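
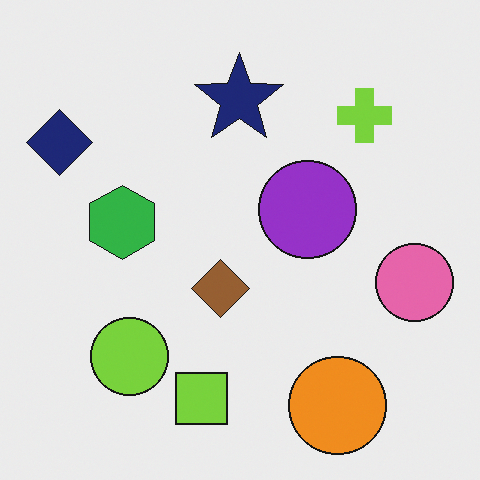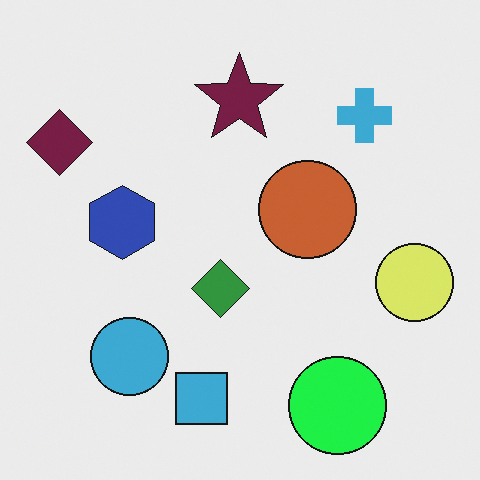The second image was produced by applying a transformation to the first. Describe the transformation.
The second image is the first hue-shifted noticeably.

Every shape's color has rotated by the same amount around the hue wheel — a uniform hue shift.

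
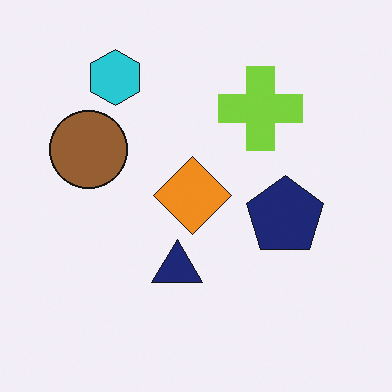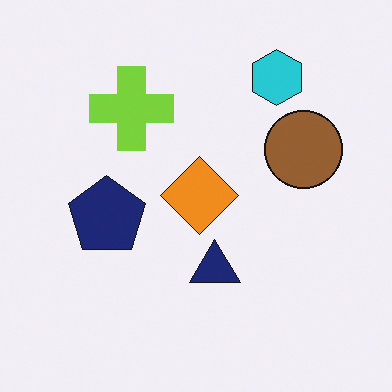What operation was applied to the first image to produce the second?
This is the original image flipped horizontally (left ↔ right).

The brown circle is in the left of the first image and the right of the second — shapes on opposite sides of the vertical midline have swapped in a mirror flip.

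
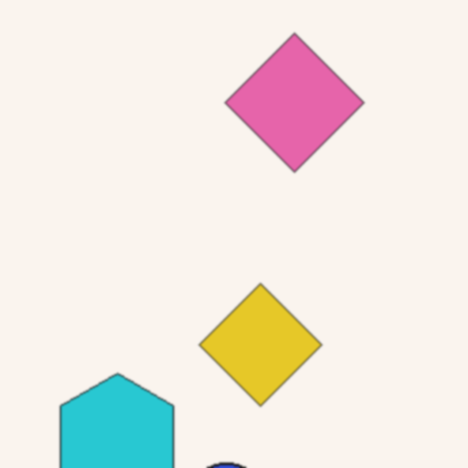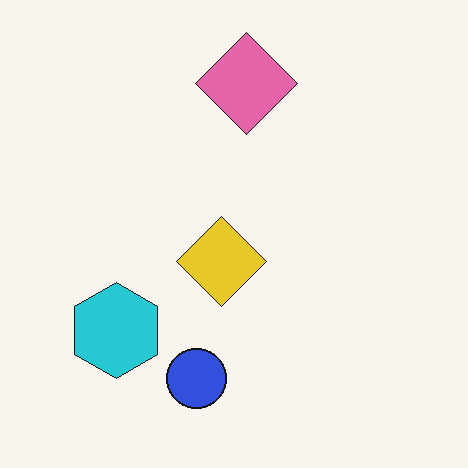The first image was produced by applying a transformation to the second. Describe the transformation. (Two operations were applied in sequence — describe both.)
The first image is the second cropped slightly and scaled back up, then given a subtle gaussian blur.

The visible shapes are larger and the field of view is narrower; shapes near the original edges may be partly or wholly outside the frame — a crop-and-rescale. Shape edges and outlines are uniformly softened across the whole image.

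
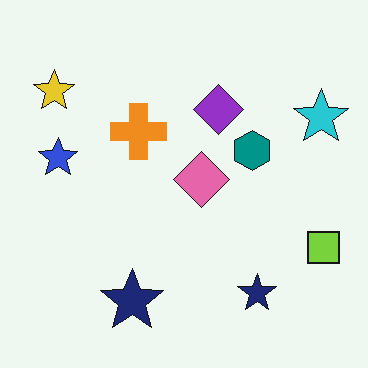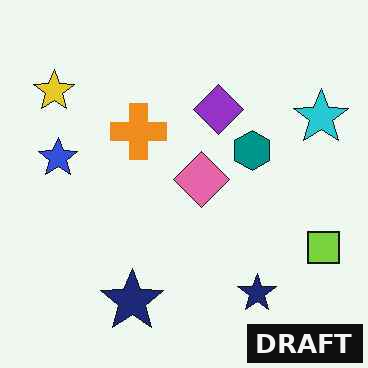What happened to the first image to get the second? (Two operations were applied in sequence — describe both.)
JPEG-compressed with visible artifacts, then watermarked with the text "DRAFT" in the lower-right corner.

Blocky 8×8 compression artifacts appear around shape edges and the flat background shows ringing — characteristic JPEG degradation. A dark label reading "DRAFT" appears in the lower-right corner.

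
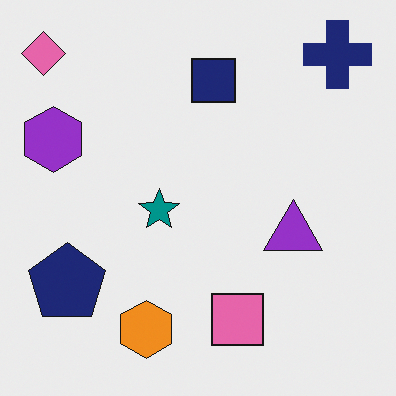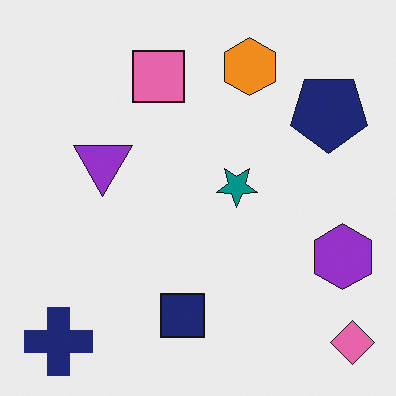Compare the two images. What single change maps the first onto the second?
The transformation is: rotated 180°.

The pink diamond sits in the top-left of the first image and the bottom-right of the second — consistent with a whole-image 180° rotation.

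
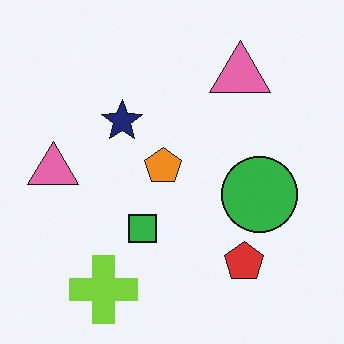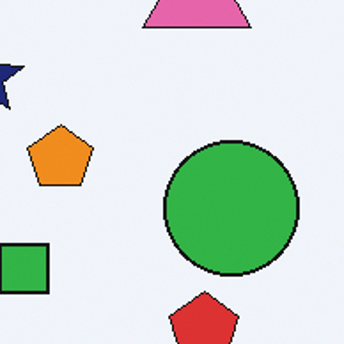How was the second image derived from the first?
Cropped to a noticeably smaller region and rescaled.

The visible shapes are larger and the field of view is narrower; shapes near the original edges may be partly or wholly outside the frame — a crop-and-rescale.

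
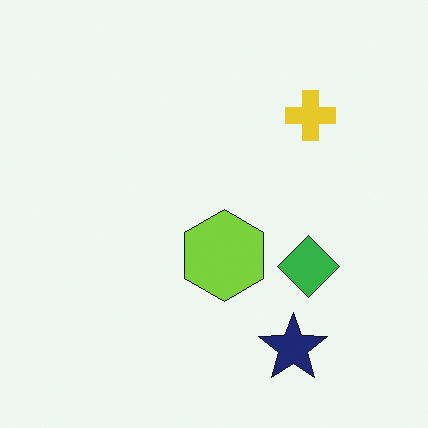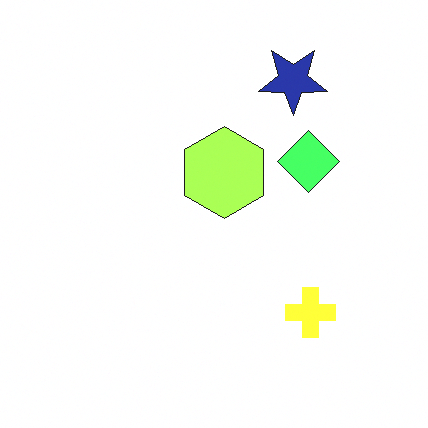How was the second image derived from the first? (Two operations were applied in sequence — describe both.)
This is the original image brightened a lot, then flipped vertically (top ↔ bottom).

Every pixel — background and shapes alike — is uniformly brightened. The navy star is in the bottom-right of the first image and the top-right of the second — shapes on opposite sides of the horizontal midline have swapped in a mirror flip.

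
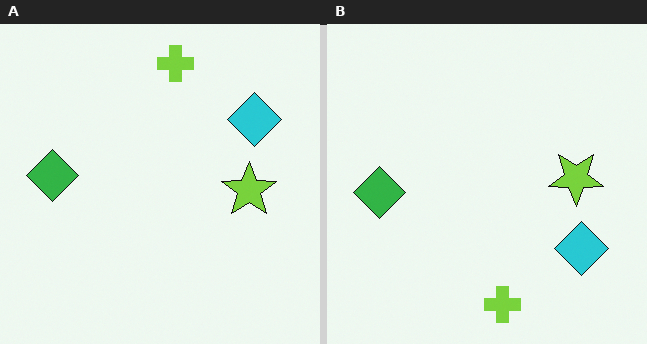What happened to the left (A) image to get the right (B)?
Flipped vertically (top ↔ bottom).

The lime cross is in the top of the left (A) image and the bottom of the right (B) — shapes on opposite sides of the horizontal midline have swapped in a mirror flip.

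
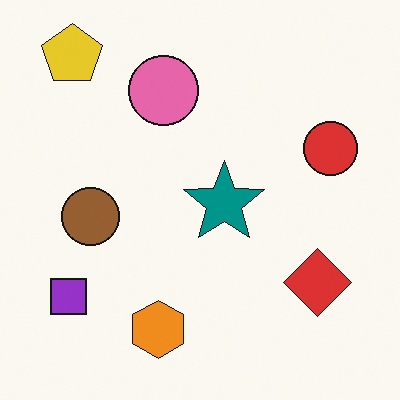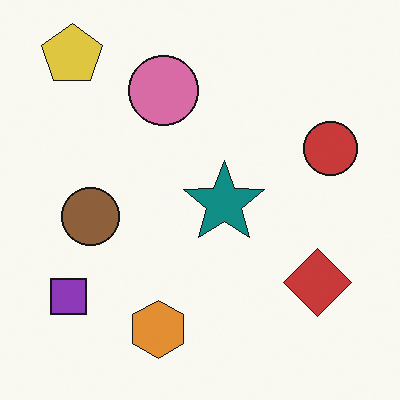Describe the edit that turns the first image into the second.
The second image is the first slightly desaturated.

All colors are more muted and greyish — a global saturation change.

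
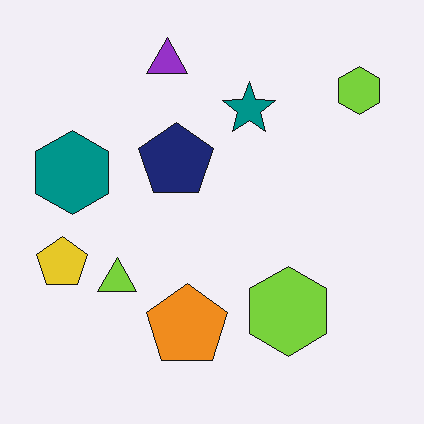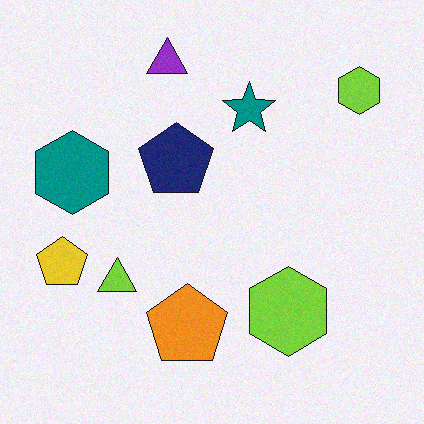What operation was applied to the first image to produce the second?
The image was degraded with subtle gaussian noise.

Random speckle covers the whole image, including the flat background.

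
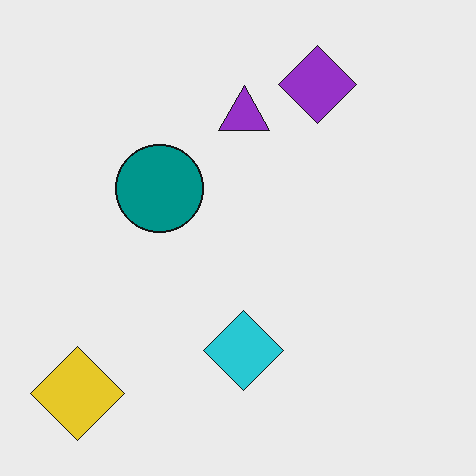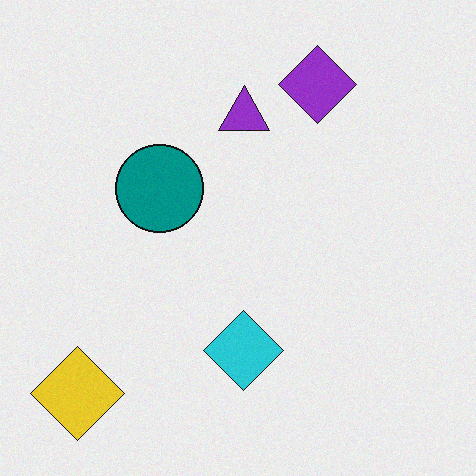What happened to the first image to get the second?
The transformation is: degraded with a light layer of grain.

Random speckle covers the whole image, including the flat background.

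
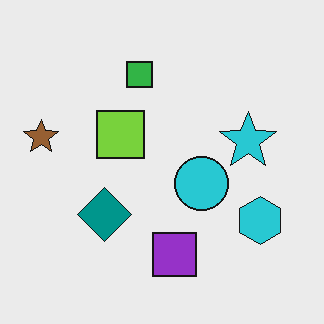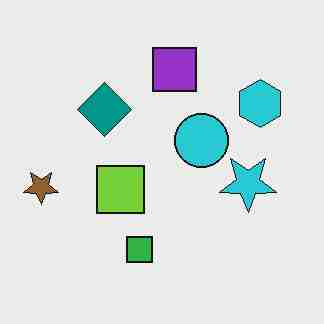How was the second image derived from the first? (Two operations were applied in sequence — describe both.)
The image was flipped vertically (top ↔ bottom), then heavily JPEG-compressed with obvious blocking artifacts.

The purple square is in the bottom of the first image and the top of the second — shapes on opposite sides of the horizontal midline have swapped in a mirror flip. Blocky 8×8 compression artifacts appear around shape edges and the flat background shows ringing — characteristic JPEG degradation.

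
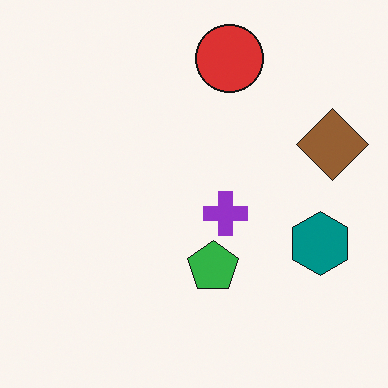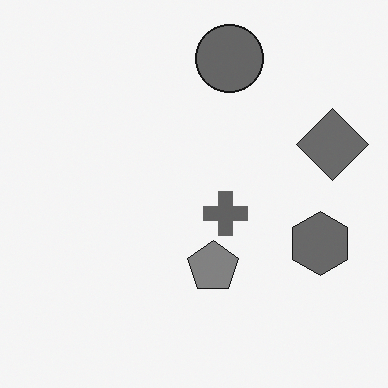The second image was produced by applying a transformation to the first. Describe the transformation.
This is the original image converted to grayscale.

All color is removed — every shape is now a shade of grey.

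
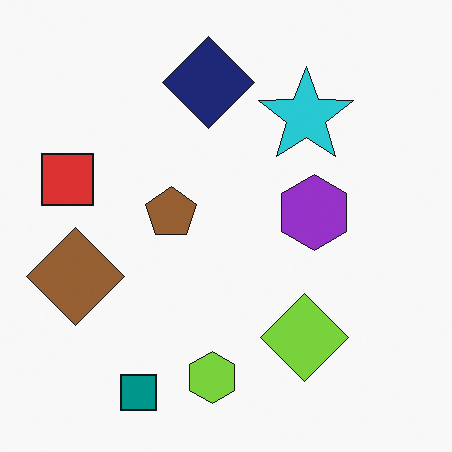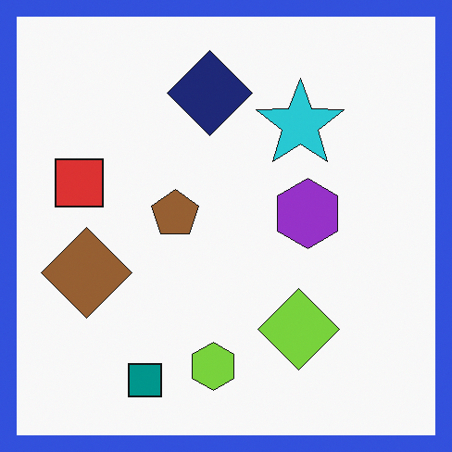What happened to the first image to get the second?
The image was framed with a blue border.

A solid blue frame runs around the edge of the second image, with the content slightly shrunk inside it.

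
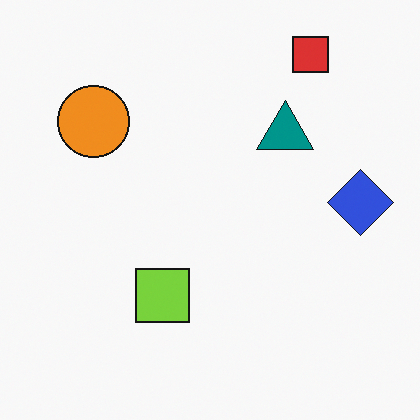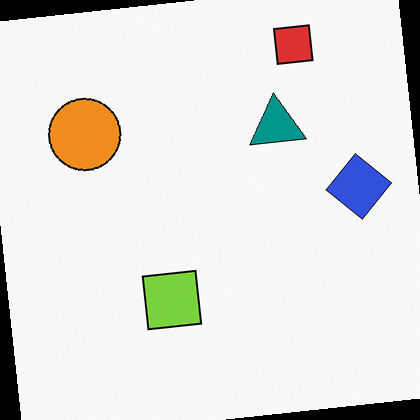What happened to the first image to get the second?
It was rotated counter-clockwise by a few degrees.

Every shape is tilted by the same angle and the image corners show triangular fill wedges — a whole-image rotation by a non-right angle.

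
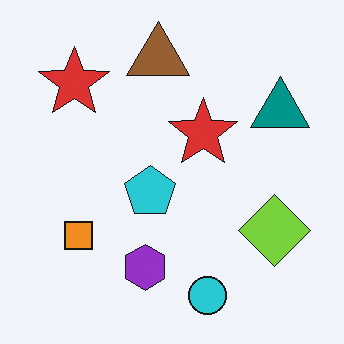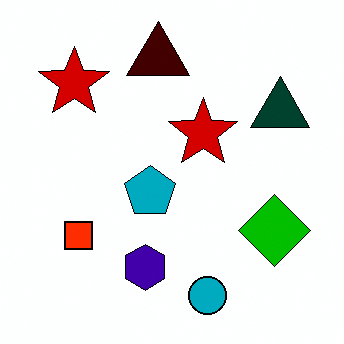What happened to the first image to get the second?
This is the original image boosted in contrast.

Tones are pushed away from mid-grey across the whole image — a global contrast change.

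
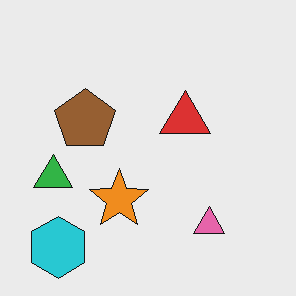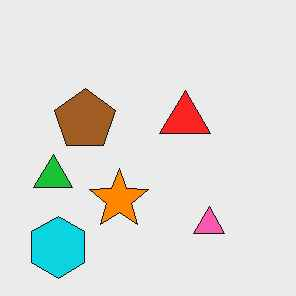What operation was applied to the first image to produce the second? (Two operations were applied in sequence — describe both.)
It was slightly oversaturated, then given moderate JPEG compression.

All colors are more vivid — a global saturation change. Blocky 8×8 compression artifacts appear around shape edges and the flat background shows ringing — characteristic JPEG degradation.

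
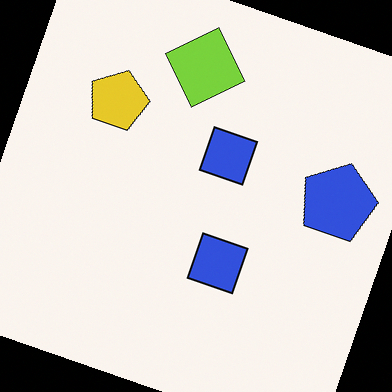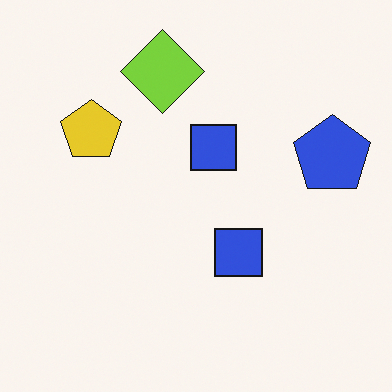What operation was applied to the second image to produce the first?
The image was rotated clockwise by a moderate amount.

Every shape is tilted by the same angle and the image corners show triangular fill wedges — a whole-image rotation by a non-right angle.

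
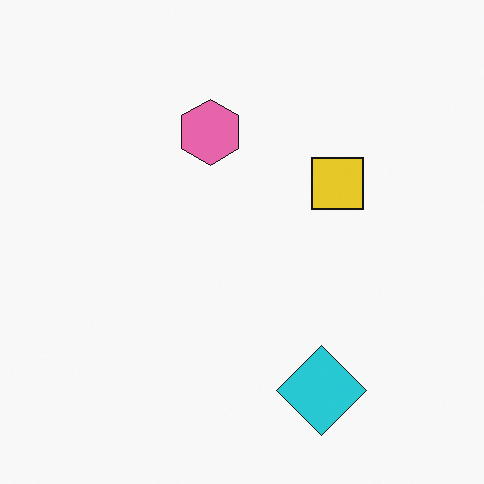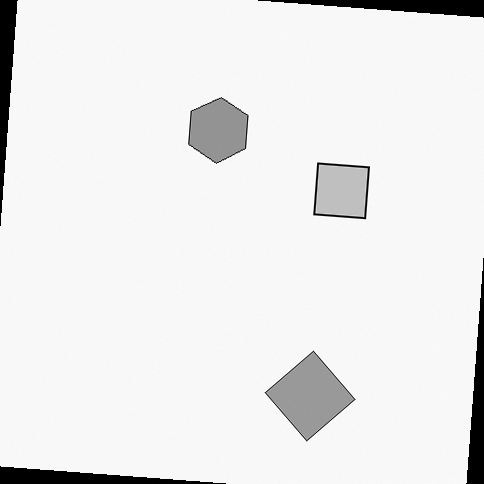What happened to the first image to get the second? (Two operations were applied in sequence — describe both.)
The second image is the first rotated clockwise by a few degrees, then converted to grayscale.

Every shape is tilted by the same angle and the image corners show triangular fill wedges — a whole-image rotation by a non-right angle. All color is removed — every shape is now a shade of grey.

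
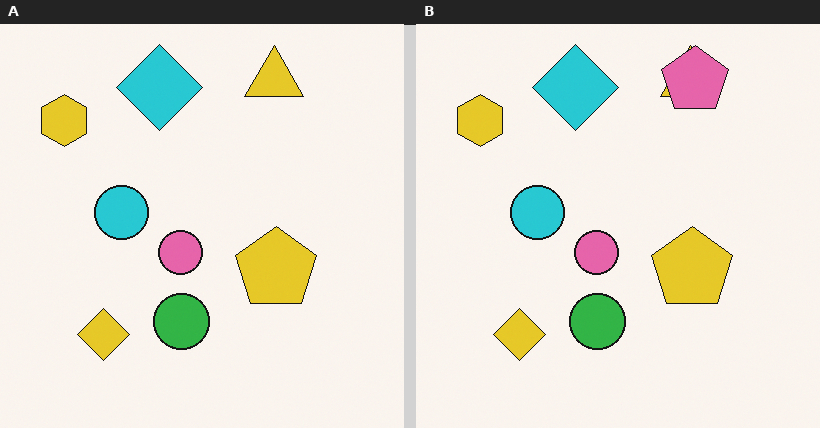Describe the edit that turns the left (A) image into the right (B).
The image was overlaid with an additional pink pentagon.

A pink pentagon appears in the right (B) image that is absent from the left (A).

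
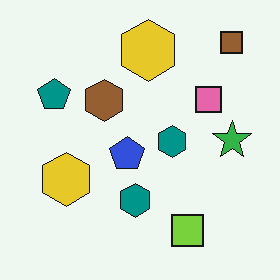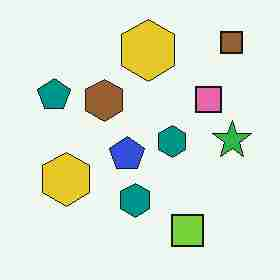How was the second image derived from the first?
Degraded with heavy JPEG compression.

Blocky 8×8 compression artifacts appear around shape edges and the flat background shows ringing — characteristic JPEG degradation.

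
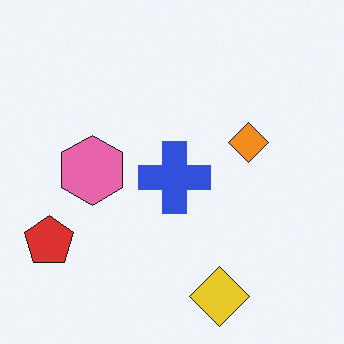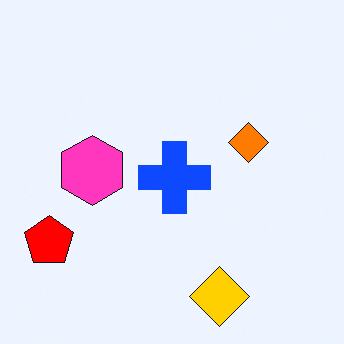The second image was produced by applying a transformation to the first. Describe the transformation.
It was heavily oversaturated.

All colors are more vivid — a global saturation change.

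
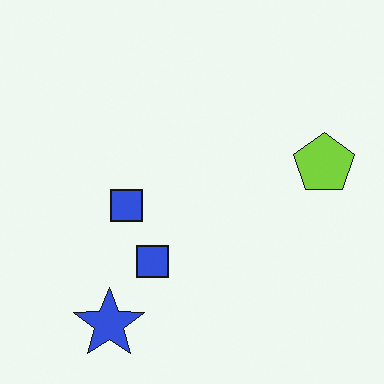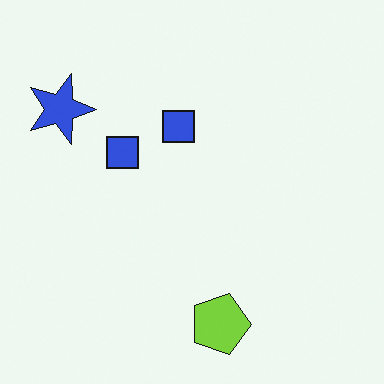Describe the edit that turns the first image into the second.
The transformation is: rotated 90° clockwise.

The blue star sits in the bottom-left of the first image and the top-left of the second — consistent with a whole-image 90° clockwise rotation.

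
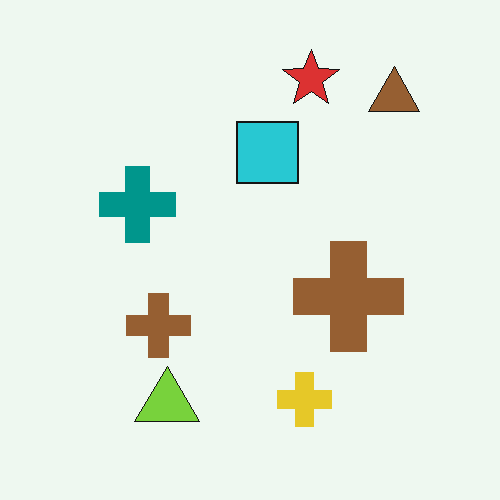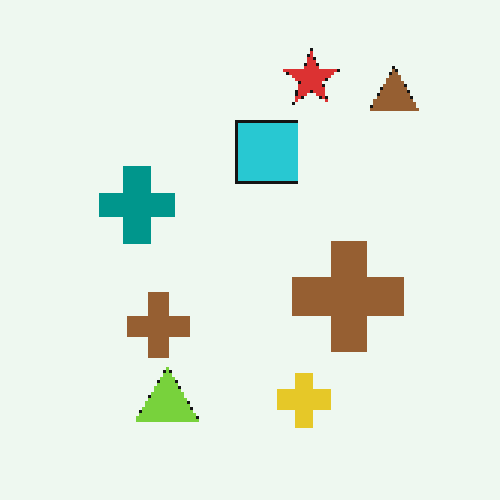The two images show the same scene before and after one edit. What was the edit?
The image was lightly pixelated (a mild mosaic effect).

Shapes are reduced to large square blocks; fine edges and outlines are lost — a downscale-then-upscale (mosaic) effect.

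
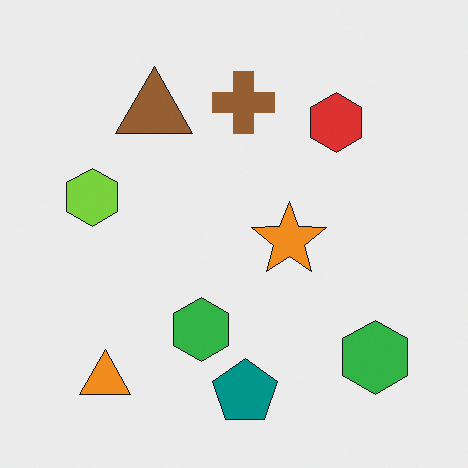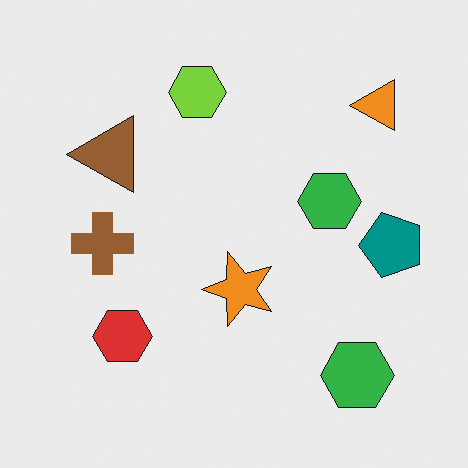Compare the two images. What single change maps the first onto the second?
The image was transposed (reflected across the top-left ↔ bottom-right diagonal).

Shapes have swapped their row and column positions — what was in the top-right is now in the bottom-left — a diagonal reflection.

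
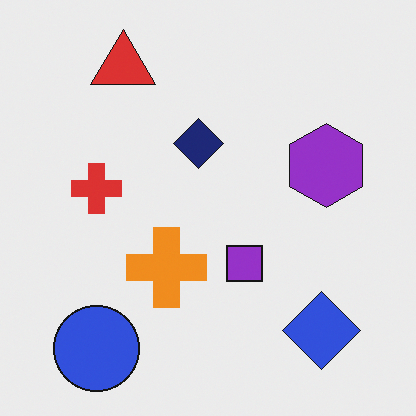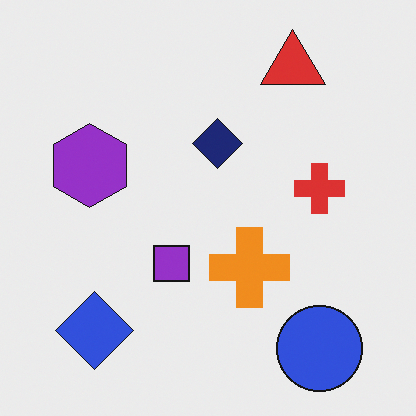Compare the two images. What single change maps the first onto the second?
Flipped horizontally (left ↔ right).

The purple hexagon is in the right of the first image and the left of the second — shapes on opposite sides of the vertical midline have swapped in a mirror flip.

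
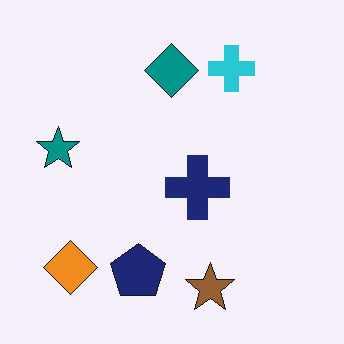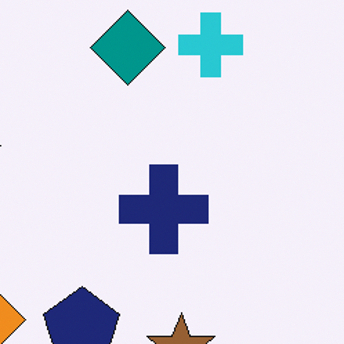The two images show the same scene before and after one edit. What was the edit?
Cropped to a modestly smaller region and rescaled.

The visible shapes are larger and the field of view is narrower; shapes near the original edges may be partly or wholly outside the frame — a crop-and-rescale.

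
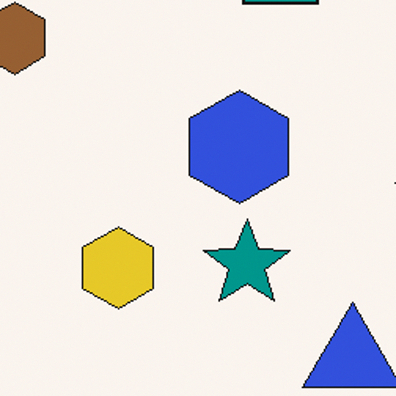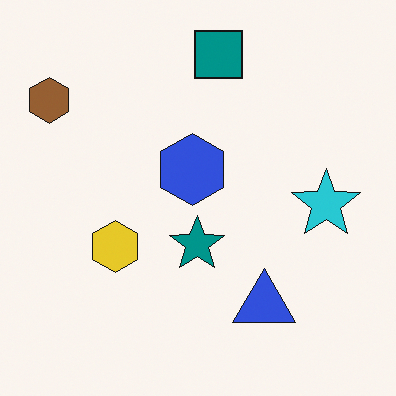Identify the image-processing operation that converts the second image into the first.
This is the original image cropped slightly and scaled back up.

The visible shapes are larger and the field of view is narrower; shapes near the original edges may be partly or wholly outside the frame — a crop-and-rescale.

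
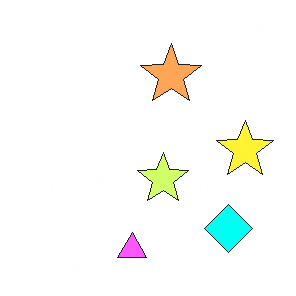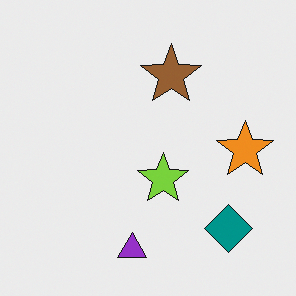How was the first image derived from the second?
The image was brightened a lot.

Every pixel — background and shapes alike — is uniformly brightened.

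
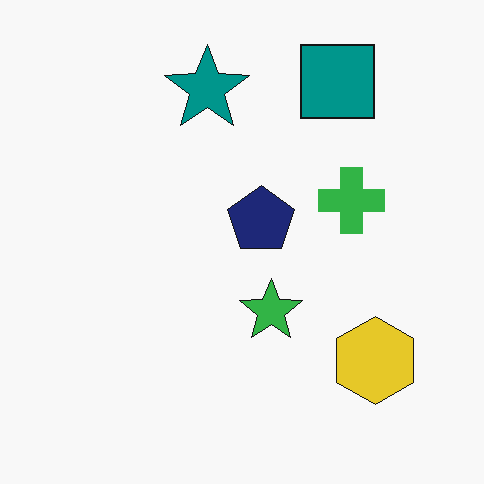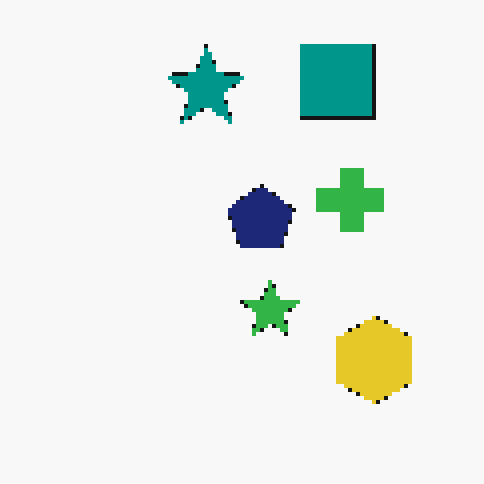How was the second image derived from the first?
Lightly pixelated (a mild mosaic effect).

Shapes are reduced to large square blocks; fine edges and outlines are lost — a downscale-then-upscale (mosaic) effect.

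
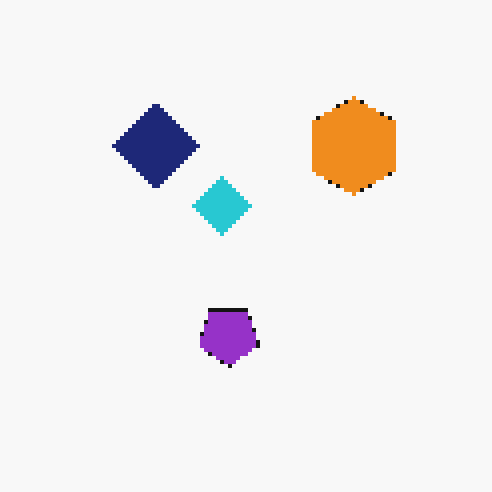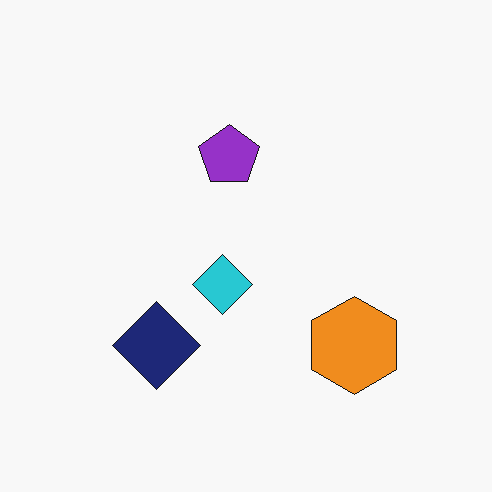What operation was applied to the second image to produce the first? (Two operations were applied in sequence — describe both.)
The first image is the second flipped vertically (top ↔ bottom), then mildly pixelated.

The navy diamond is in the bottom-left of the second image and the top-left of the first — shapes on opposite sides of the horizontal midline have swapped in a mirror flip. Shapes are reduced to large square blocks; fine edges and outlines are lost — a downscale-then-upscale (mosaic) effect.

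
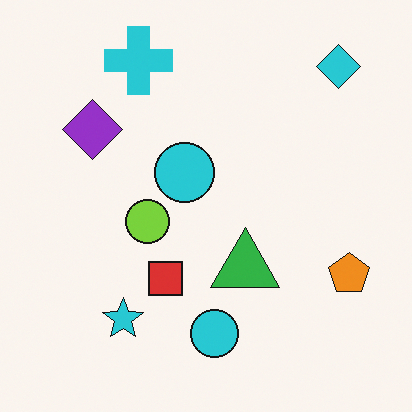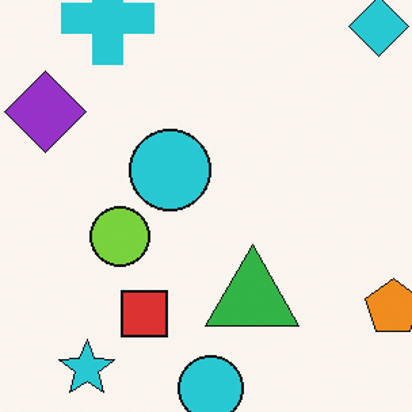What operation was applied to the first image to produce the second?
The second image is the first cropped slightly and scaled back up.

The visible shapes are larger and the field of view is narrower; shapes near the original edges may be partly or wholly outside the frame — a crop-and-rescale.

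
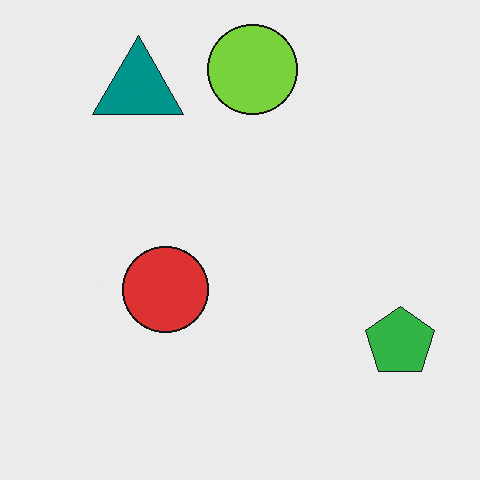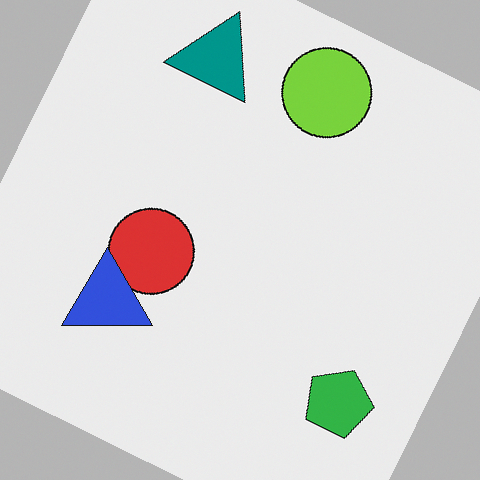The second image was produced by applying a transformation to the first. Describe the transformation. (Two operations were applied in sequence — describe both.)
The transformation is: rotated clockwise by a clearly visible amount, then overlaid with an additional blue triangle.

Every shape is tilted by the same angle and the image corners show triangular fill wedges — a whole-image rotation by a non-right angle. A blue triangle appears in the second image that is absent from the first.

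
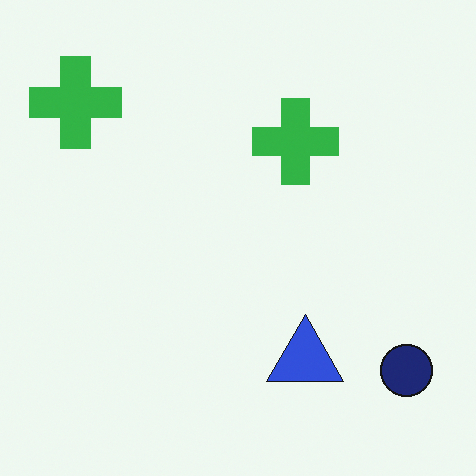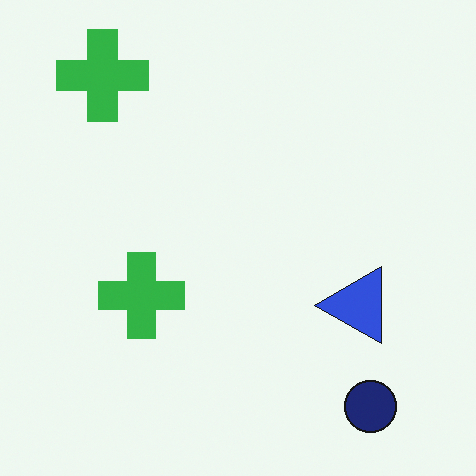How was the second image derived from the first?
Transposed (reflected across the top-left ↔ bottom-right diagonal).

Shapes have swapped their row and column positions — what was in the top-right is now in the bottom-left — a diagonal reflection.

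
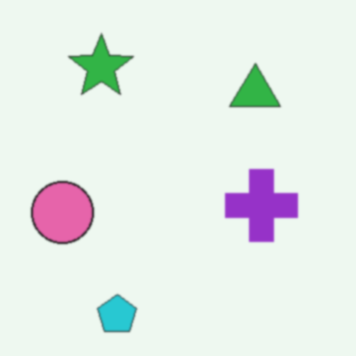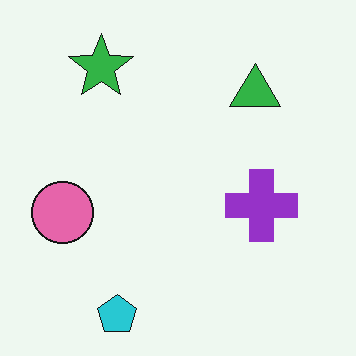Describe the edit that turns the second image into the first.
The image was lightly blurred.

Shape edges and outlines are uniformly softened across the whole image.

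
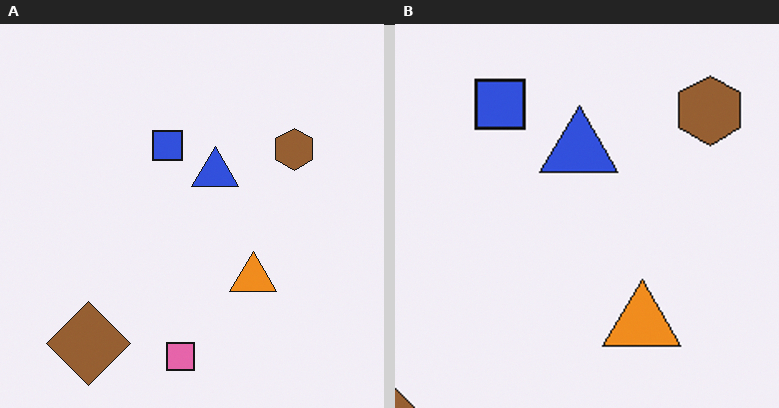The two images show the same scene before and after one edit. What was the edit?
It was cropped to a noticeably smaller region and rescaled.

The visible shapes are larger and the field of view is narrower; shapes near the original edges may be partly or wholly outside the frame — a crop-and-rescale.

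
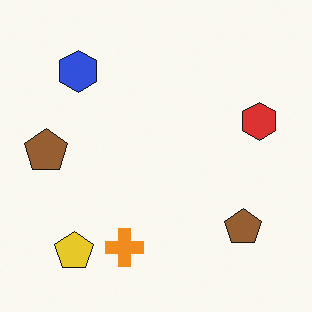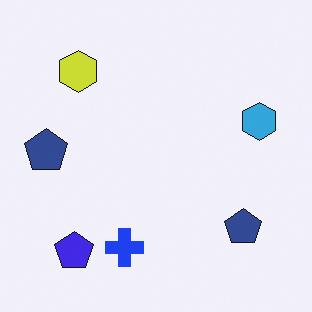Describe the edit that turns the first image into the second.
The transformation is: hue-shifted by a large amount.

Every shape's color has rotated by the same amount around the hue wheel — a uniform hue shift.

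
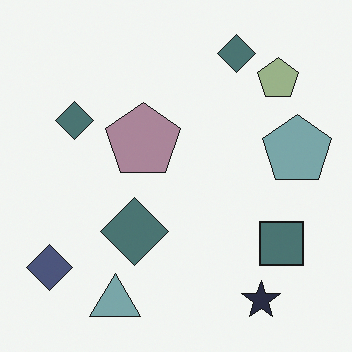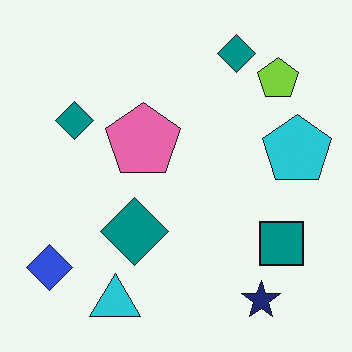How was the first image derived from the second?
Heavily desaturated.

All colors are more muted and greyish — a global saturation change.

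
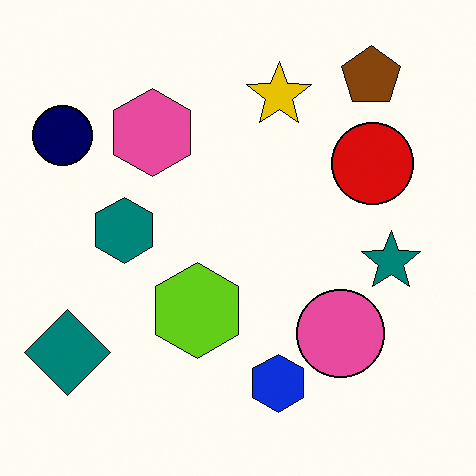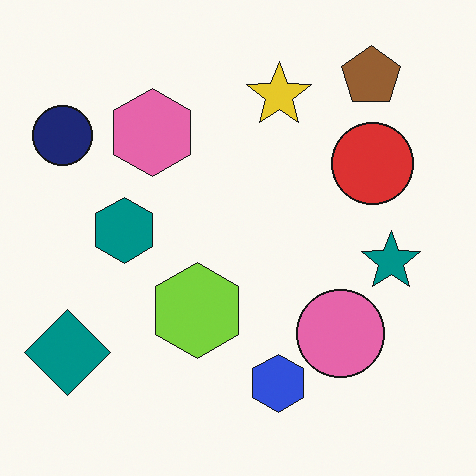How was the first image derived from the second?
Given slightly increased contrast.

Tones are pushed away from mid-grey across the whole image — a global contrast change.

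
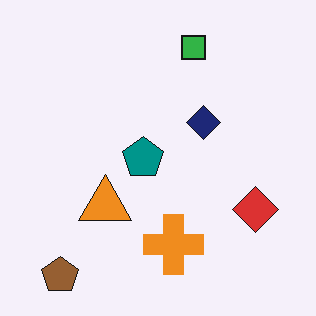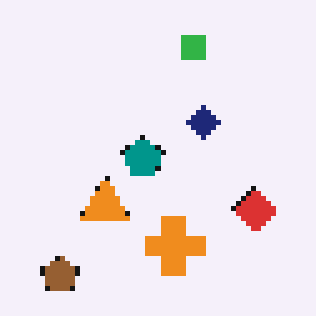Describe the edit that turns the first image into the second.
The transformation is: mildly pixelated.

Shapes are reduced to large square blocks; fine edges and outlines are lost — a downscale-then-upscale (mosaic) effect.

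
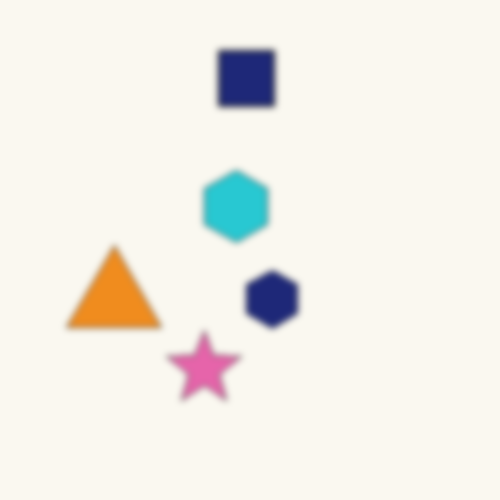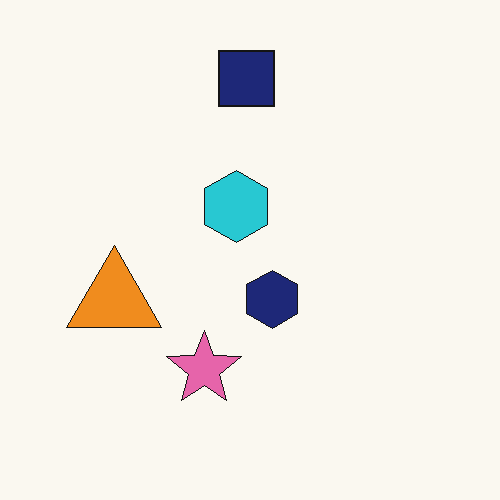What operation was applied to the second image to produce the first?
It was moderately blurred.

Shape edges and outlines are uniformly softened across the whole image.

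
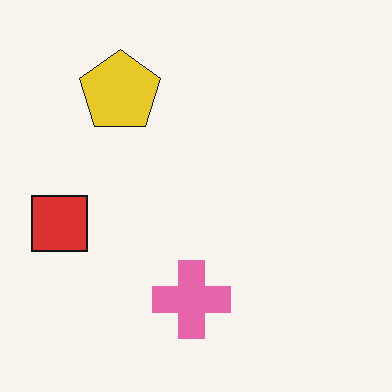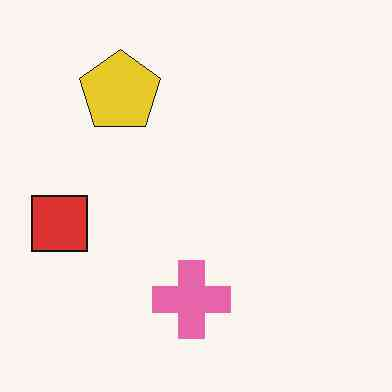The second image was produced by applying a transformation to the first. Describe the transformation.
It was given moderate JPEG compression.

Blocky 8×8 compression artifacts appear around shape edges and the flat background shows ringing — characteristic JPEG degradation.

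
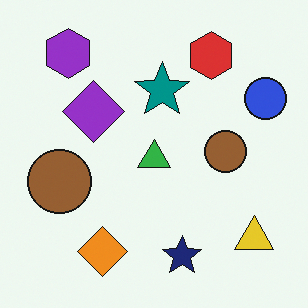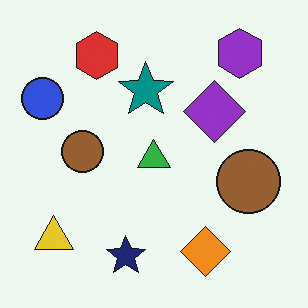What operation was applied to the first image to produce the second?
The image was flipped horizontally (left ↔ right).

The blue circle is in the top-right of the first image and the top-left of the second — shapes on opposite sides of the vertical midline have swapped in a mirror flip.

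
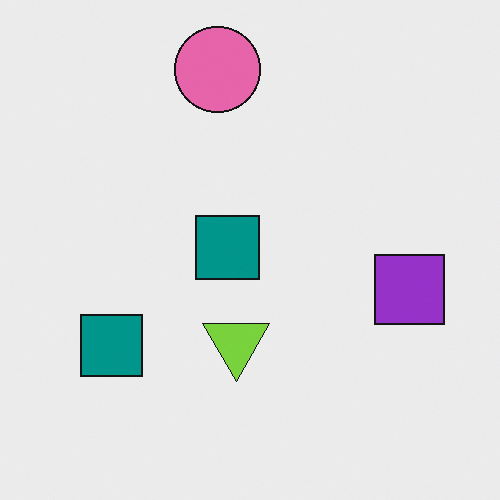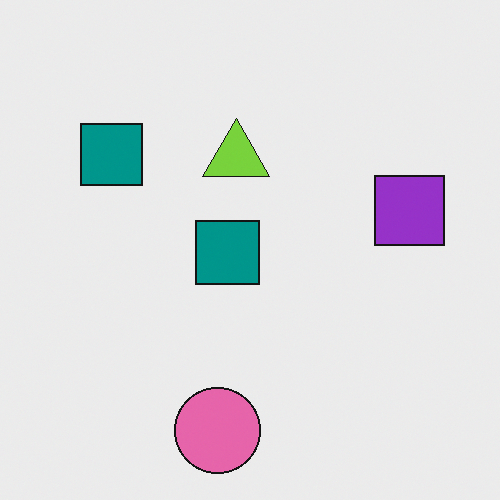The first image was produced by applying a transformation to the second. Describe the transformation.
It was flipped vertically (top ↔ bottom).

The pink circle is in the bottom of the second image and the top of the first — shapes on opposite sides of the horizontal midline have swapped in a mirror flip.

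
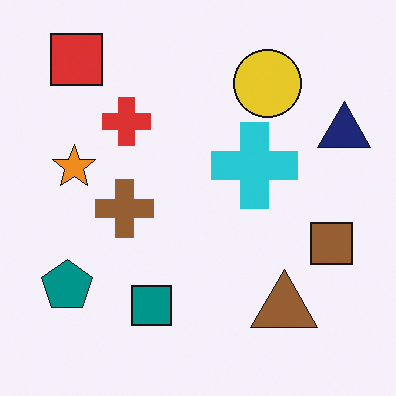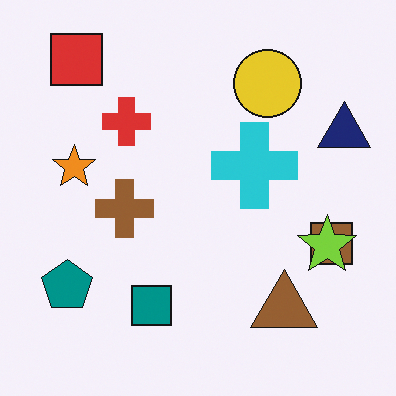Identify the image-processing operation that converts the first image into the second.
The second image is the first overlaid with an additional lime star.

A lime star appears in the second image that is absent from the first.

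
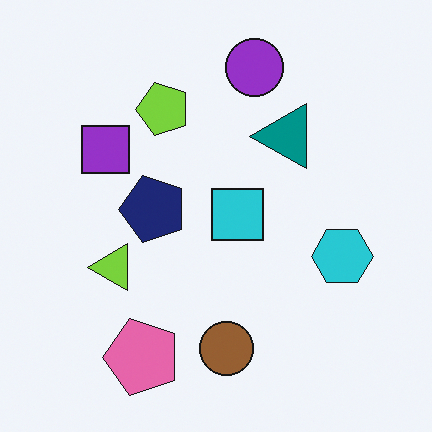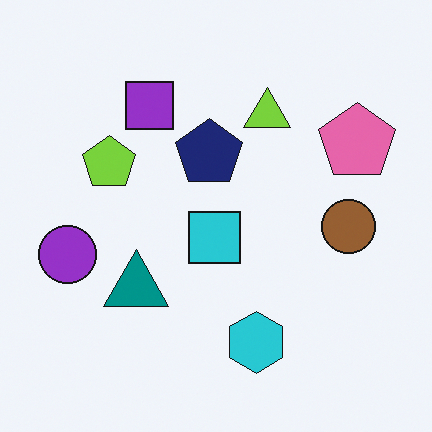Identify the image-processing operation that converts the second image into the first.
It was transposed (reflected across the top-left ↔ bottom-right diagonal).

Shapes have swapped their row and column positions — what was in the top-right is now in the bottom-left — a diagonal reflection.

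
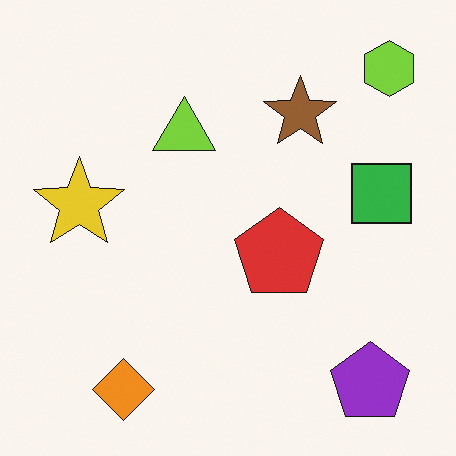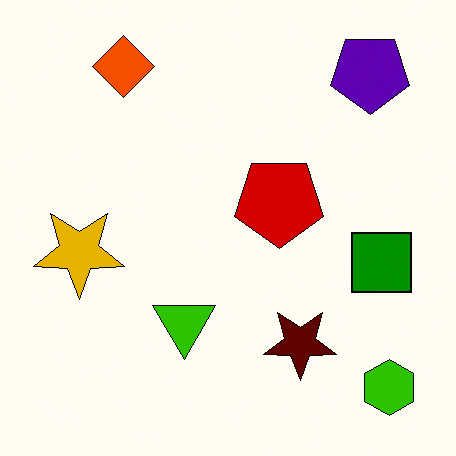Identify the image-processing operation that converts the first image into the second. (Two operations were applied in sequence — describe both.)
The transformation is: boosted in contrast, then flipped vertically (top ↔ bottom).

Tones are pushed away from mid-grey across the whole image — a global contrast change. The orange diamond is in the bottom-left of the first image and the top-left of the second — shapes on opposite sides of the horizontal midline have swapped in a mirror flip.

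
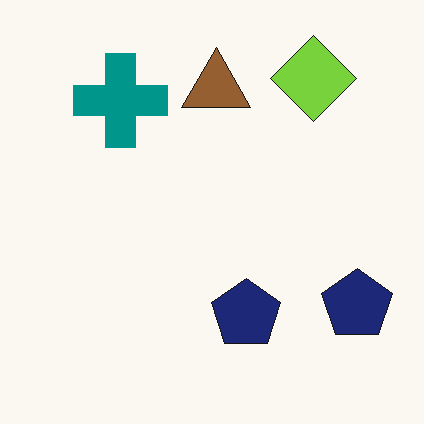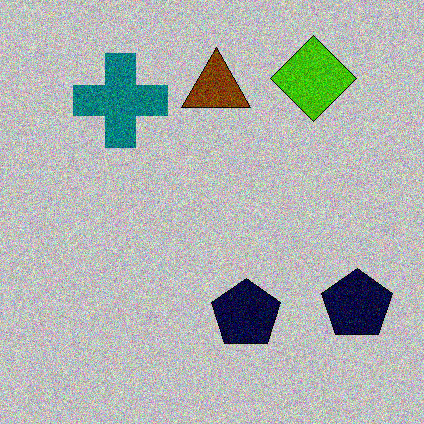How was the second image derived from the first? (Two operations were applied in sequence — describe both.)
The transformation is: heavily posterized to just a handful of flat colors, then degraded with heavy additive noise.

Each flat color has snapped to a coarser quantized level — most visibly, the near-white background has dropped to a flat grey. Random speckle covers the whole image, including the flat background.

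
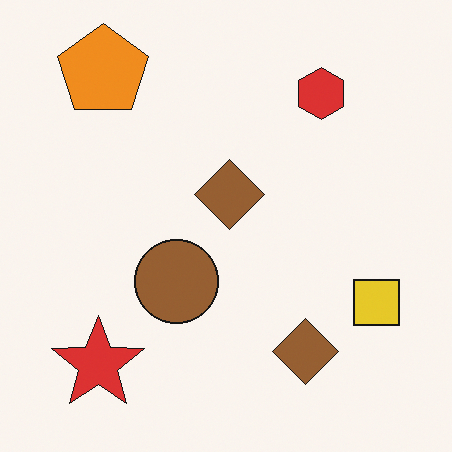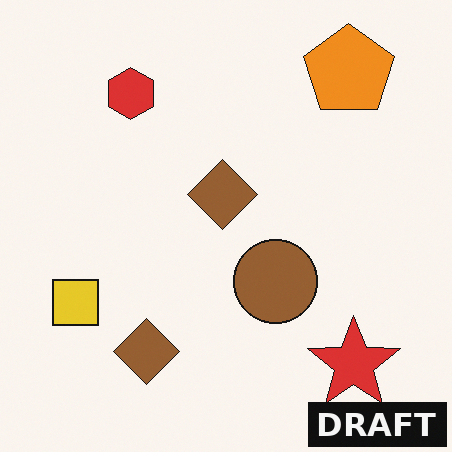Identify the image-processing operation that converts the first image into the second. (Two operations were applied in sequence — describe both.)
The image was flipped horizontally (left ↔ right), then watermarked with the text "DRAFT" in the lower-right corner.

The yellow square is in the bottom-right of the first image and the bottom-left of the second — shapes on opposite sides of the vertical midline have swapped in a mirror flip. A dark label reading "DRAFT" appears in the lower-right corner.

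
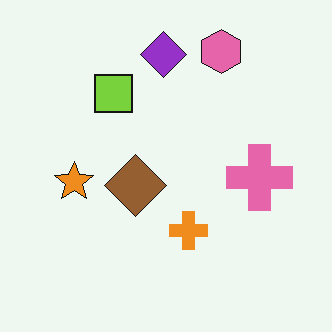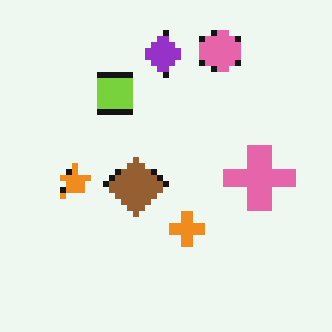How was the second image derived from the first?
The transformation is: pixelated into visible square blocks.

Shapes are reduced to large square blocks; fine edges and outlines are lost — a downscale-then-upscale (mosaic) effect.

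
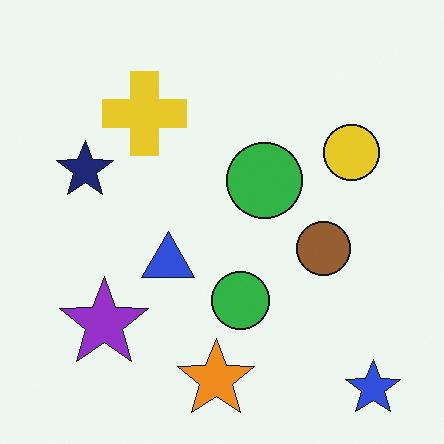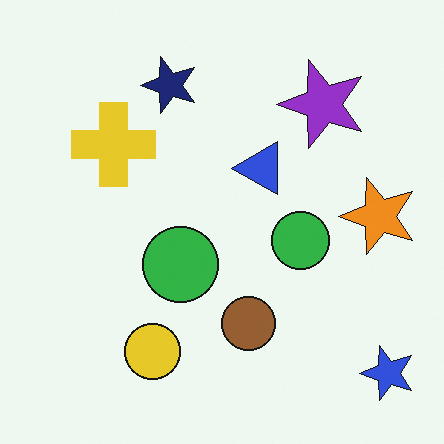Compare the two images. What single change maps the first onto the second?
This is the original image transposed (reflected across the top-left ↔ bottom-right diagonal).

Shapes have swapped their row and column positions — what was in the top-right is now in the bottom-left — a diagonal reflection.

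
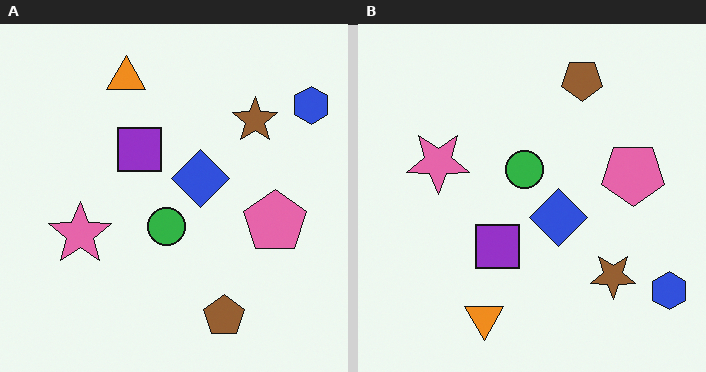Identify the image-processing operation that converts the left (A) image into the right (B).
The right (B) image is the left (A) flipped vertically (top ↔ bottom).

The orange triangle is in the top of the left (A) image and the bottom of the right (B) — shapes on opposite sides of the horizontal midline have swapped in a mirror flip.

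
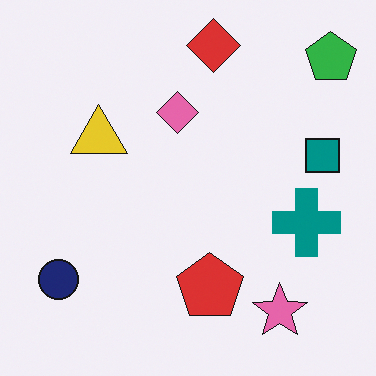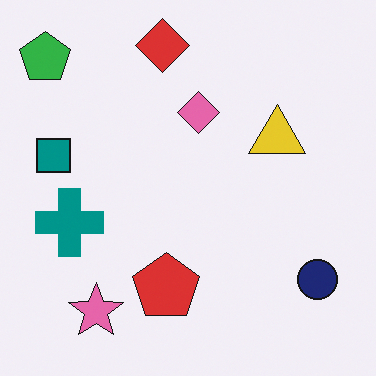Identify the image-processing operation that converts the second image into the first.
Flipped horizontally (left ↔ right).

The green pentagon is in the top-left of the second image and the top-right of the first — shapes on opposite sides of the vertical midline have swapped in a mirror flip.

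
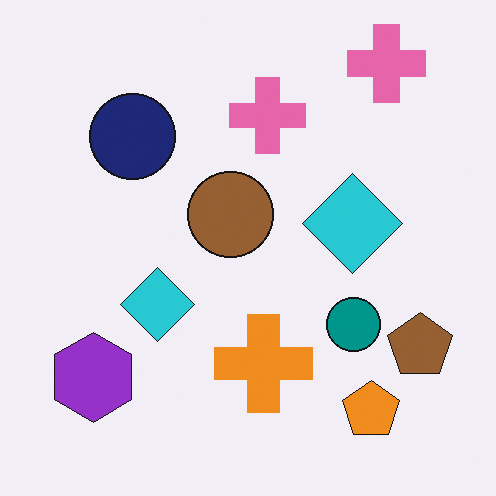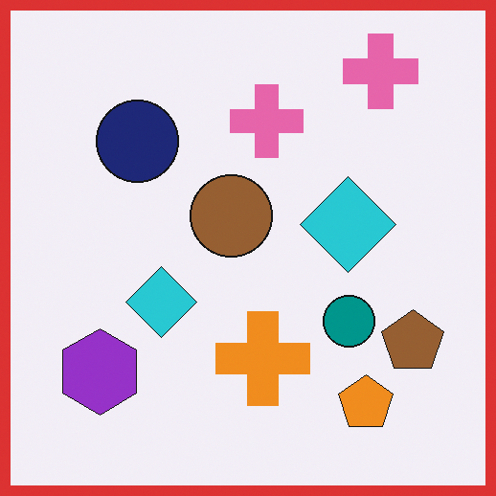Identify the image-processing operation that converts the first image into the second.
Framed with a red border.

A solid red frame runs around the edge of the second image, with the content slightly shrunk inside it.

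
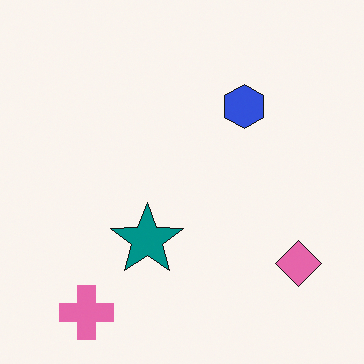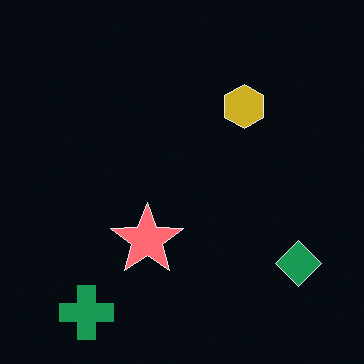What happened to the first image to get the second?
The second image is the first color-inverted (negative).

The light background has become dark and every shape's color is its complement — a photographic negative.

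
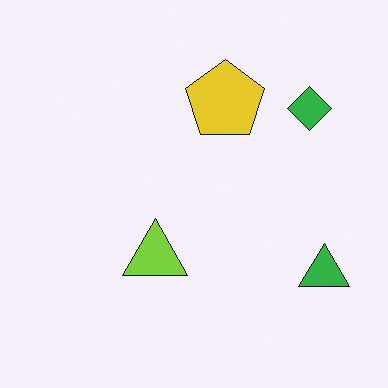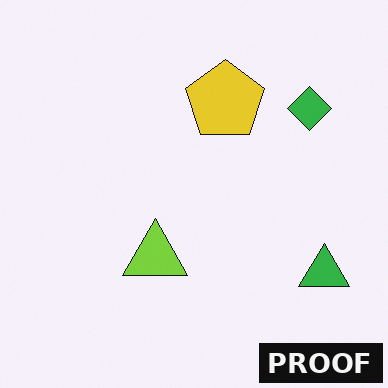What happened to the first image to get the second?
Watermarked with the text "PROOF" in the lower-right corner.

A dark label reading "PROOF" appears in the lower-right corner.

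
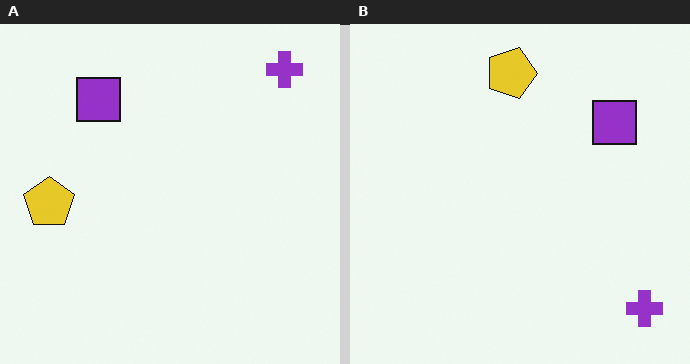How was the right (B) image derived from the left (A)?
The image was rotated 90° clockwise.

The purple cross sits in the top-right of the left (A) image and the bottom-right of the right (B) — consistent with a whole-image 90° clockwise rotation.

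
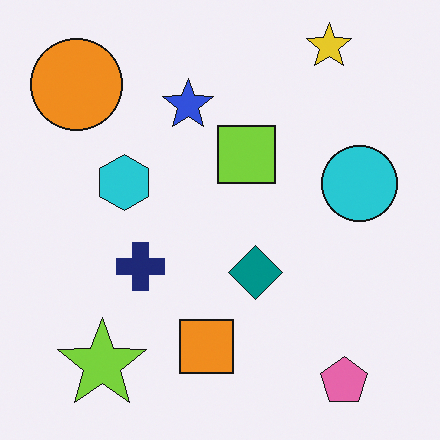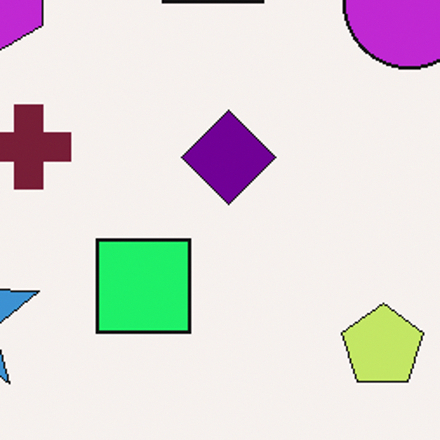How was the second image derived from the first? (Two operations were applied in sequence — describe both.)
The transformation is: cropped to a noticeably smaller region and rescaled, then hue-shifted through roughly a third of the color wheel.

The visible shapes are larger and the field of view is narrower; shapes near the original edges may be partly or wholly outside the frame — a crop-and-rescale. Every shape's color has rotated by the same amount around the hue wheel — a uniform hue shift.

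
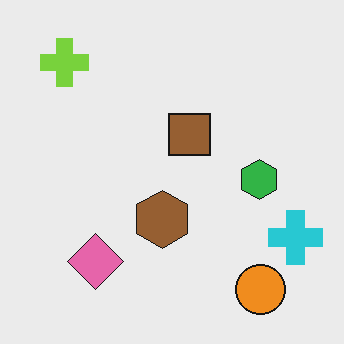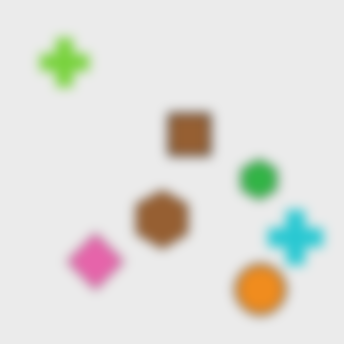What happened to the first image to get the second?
The image was heavily blurred.

Shape edges and outlines are uniformly softened across the whole image.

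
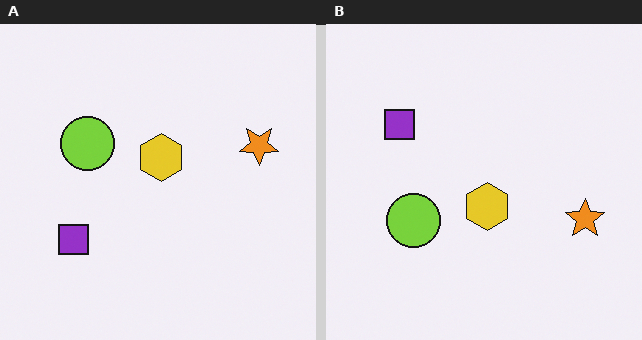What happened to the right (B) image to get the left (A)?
This is the original image flipped vertically (top ↔ bottom).

The purple square is in the top-left of the right (B) image and the bottom-left of the left (A) — shapes on opposite sides of the horizontal midline have swapped in a mirror flip.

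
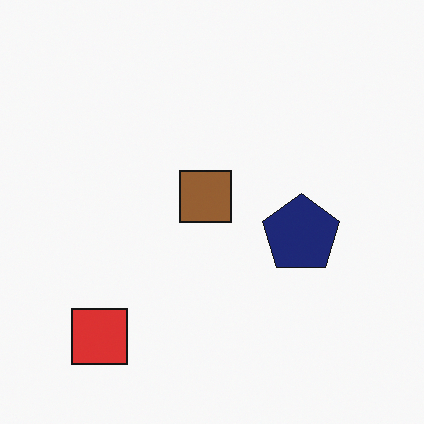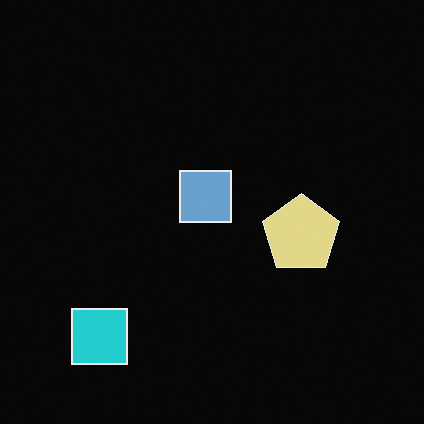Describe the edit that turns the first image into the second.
The image was color-inverted (negative).

The light background has become dark and every shape's color is its complement — a photographic negative.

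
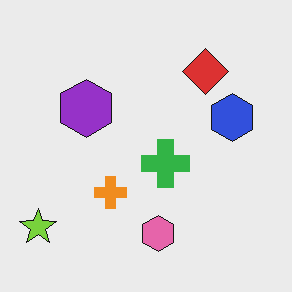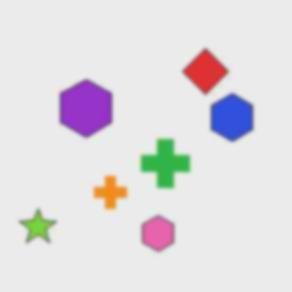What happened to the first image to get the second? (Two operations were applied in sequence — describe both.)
It was JPEG-compressed with visible artifacts, then given a subtle gaussian blur.

Blocky 8×8 compression artifacts appear around shape edges and the flat background shows ringing — characteristic JPEG degradation. Shape edges and outlines are uniformly softened across the whole image.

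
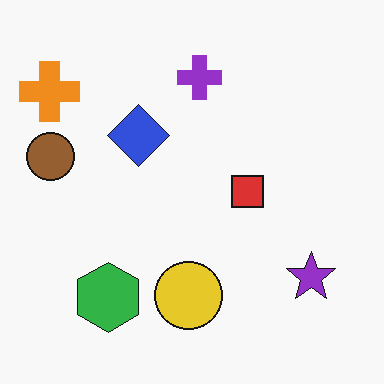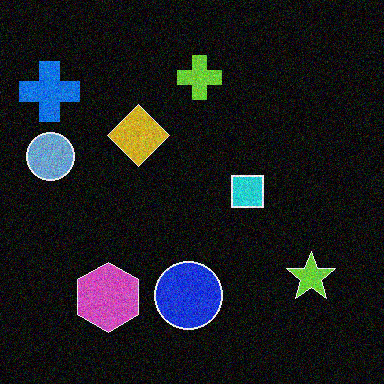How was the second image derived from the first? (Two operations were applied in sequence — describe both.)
This is the original image color-inverted (negative), then degraded with visible gaussian noise.

The light background has become dark and every shape's color is its complement — a photographic negative. Random speckle covers the whole image, including the flat background.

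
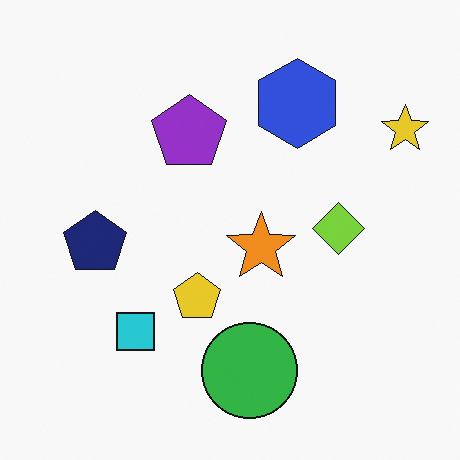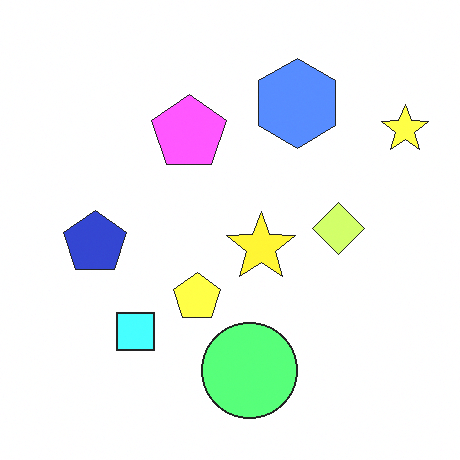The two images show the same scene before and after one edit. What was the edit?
It was brightened a lot.

Every pixel — background and shapes alike — is uniformly brightened.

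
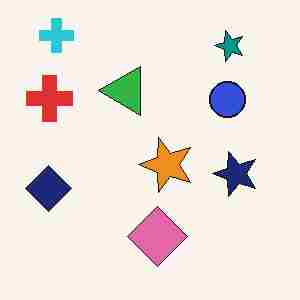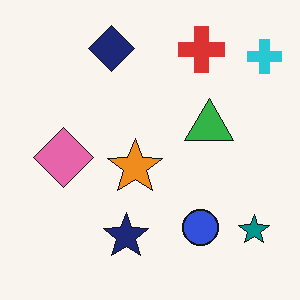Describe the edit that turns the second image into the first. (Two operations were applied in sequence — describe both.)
The transformation is: rotated 90° counter-clockwise, then degraded with heavy JPEG compression.

The cyan cross sits in the top-right of the second image and the top-left of the first — consistent with a whole-image 90° counter-clockwise rotation. Blocky 8×8 compression artifacts appear around shape edges and the flat background shows ringing — characteristic JPEG degradation.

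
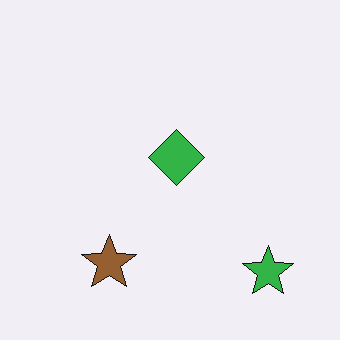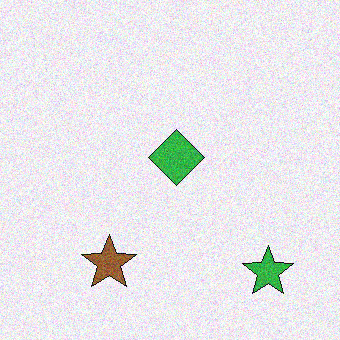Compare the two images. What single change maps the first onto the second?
This is the original image degraded with moderate additive noise.

Random speckle covers the whole image, including the flat background.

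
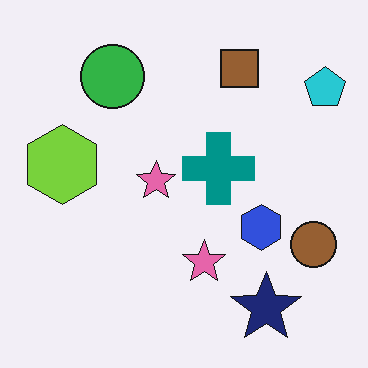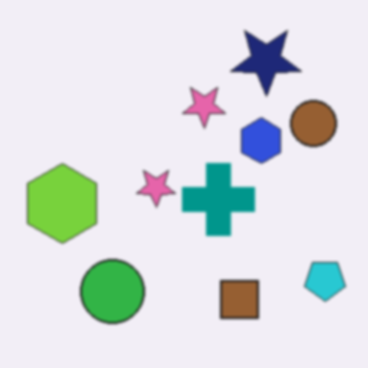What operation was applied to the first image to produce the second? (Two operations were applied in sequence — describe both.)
It was flipped vertically (top ↔ bottom), then given a subtle gaussian blur.

The navy star is in the bottom-right of the first image and the top-right of the second — shapes on opposite sides of the horizontal midline have swapped in a mirror flip. Shape edges and outlines are uniformly softened across the whole image.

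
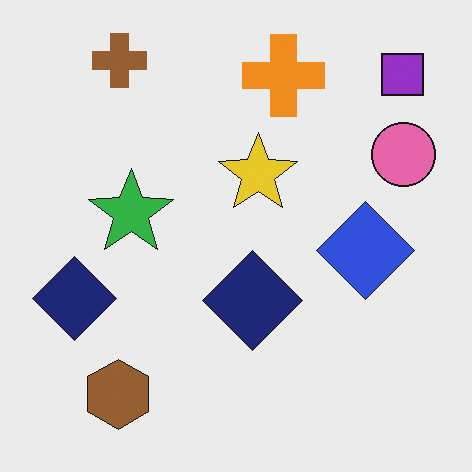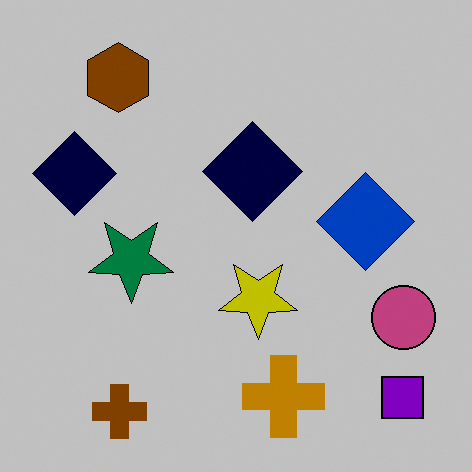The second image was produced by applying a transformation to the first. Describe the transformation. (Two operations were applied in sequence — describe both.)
The transformation is: flipped vertically (top ↔ bottom), then aggressively posterized.

The brown cross is in the top-left of the first image and the bottom-left of the second — shapes on opposite sides of the horizontal midline have swapped in a mirror flip. Each flat color has snapped to a coarser quantized level — most visibly, the near-white background has dropped to a flat grey.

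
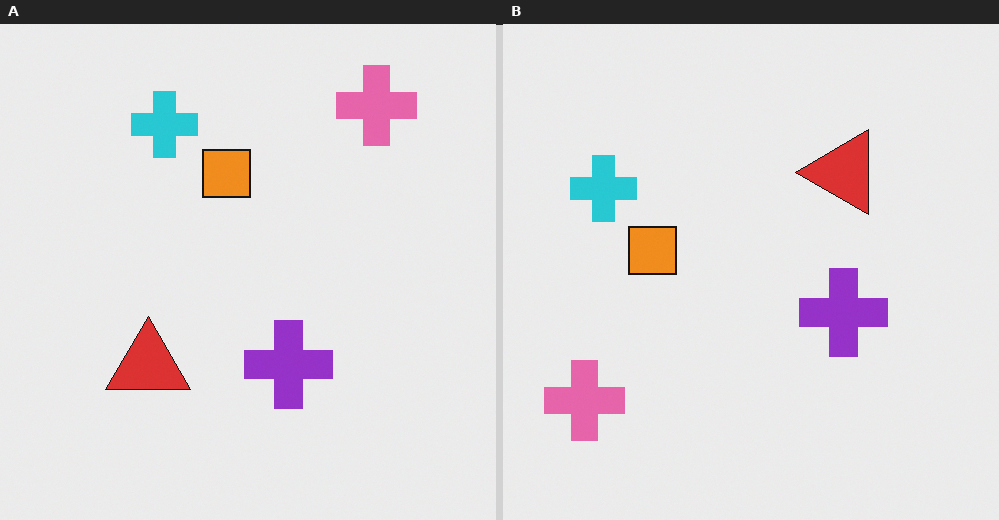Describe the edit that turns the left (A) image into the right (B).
Transposed (reflected across the top-left ↔ bottom-right diagonal).

Shapes have swapped their row and column positions — what was in the top-right is now in the bottom-left — a diagonal reflection.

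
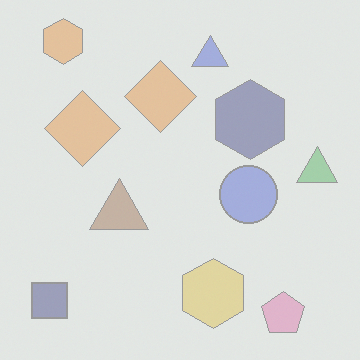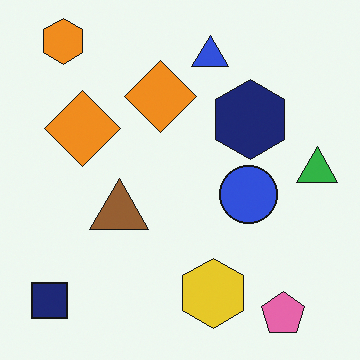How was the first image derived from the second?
It was washed out (contrast reduced).

Tones are pushed toward mid-grey across the whole image — a global contrast change.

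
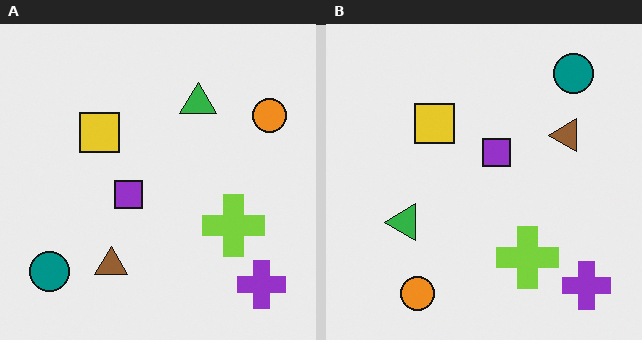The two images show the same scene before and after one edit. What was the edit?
This is the original image transposed (reflected across the top-left ↔ bottom-right diagonal).

Shapes have swapped their row and column positions — what was in the top-right is now in the bottom-left — a diagonal reflection.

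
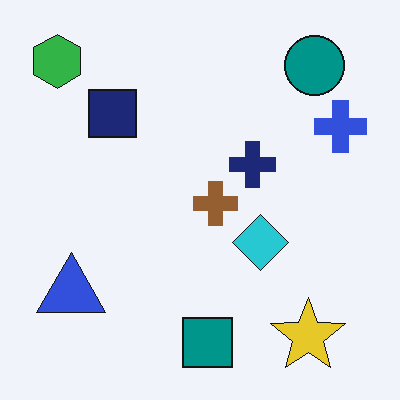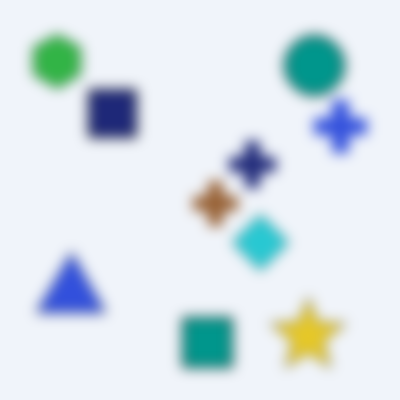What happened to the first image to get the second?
The second image is the first strongly gaussian-blurred.

Shape edges and outlines are uniformly softened across the whole image.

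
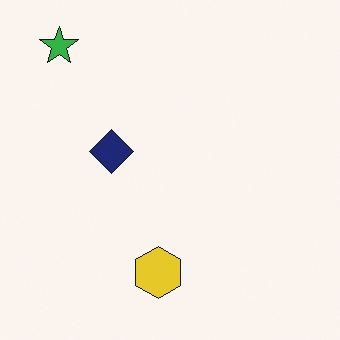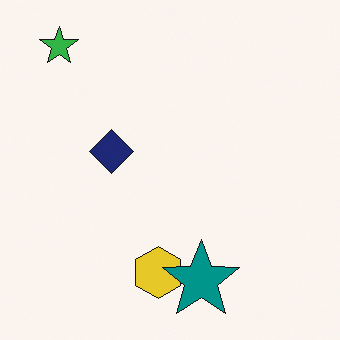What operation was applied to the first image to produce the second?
The image was overlaid with an additional teal star.

A teal star appears in the second image that is absent from the first.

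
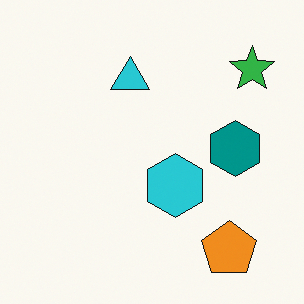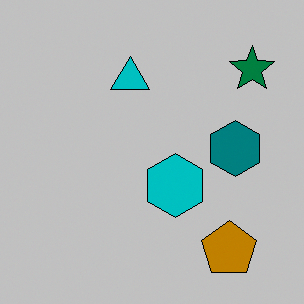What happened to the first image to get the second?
Heavily posterized to just a handful of flat colors.

Each flat color has snapped to a coarser quantized level — most visibly, the near-white background has dropped to a flat grey.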